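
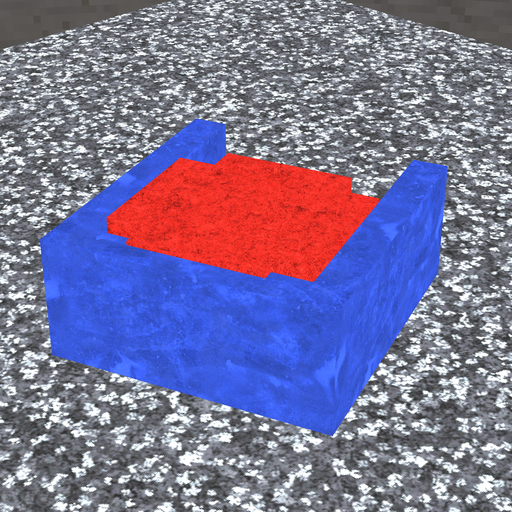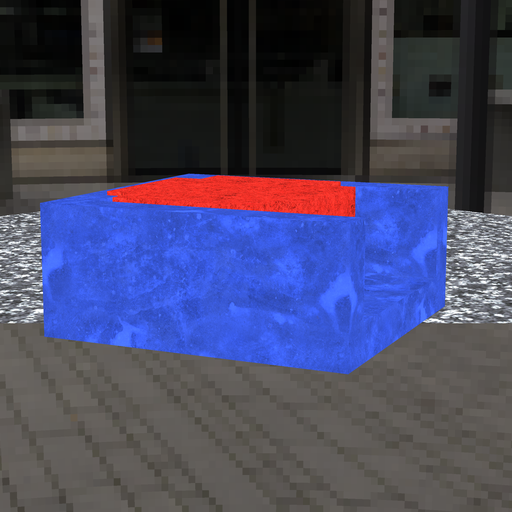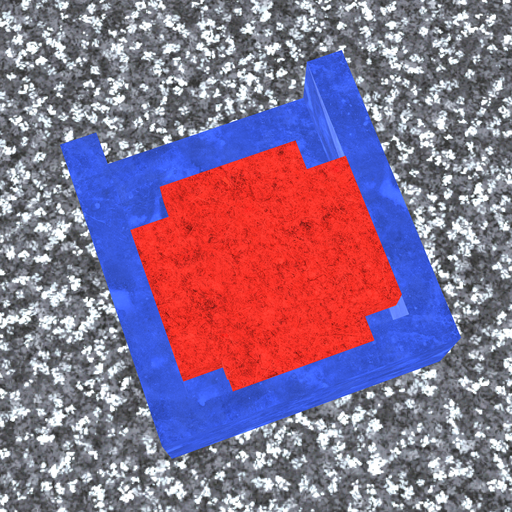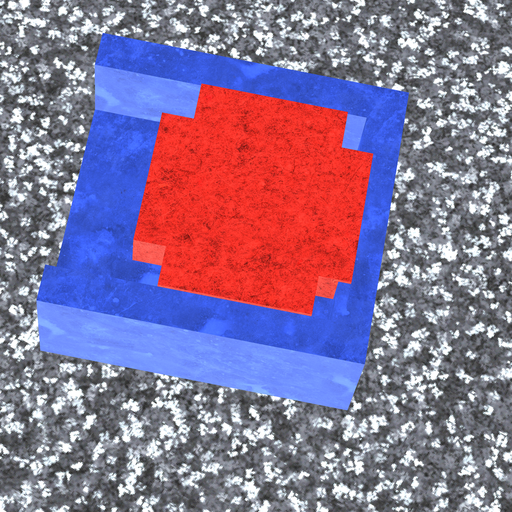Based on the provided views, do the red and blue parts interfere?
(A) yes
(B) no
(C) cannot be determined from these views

(A) yes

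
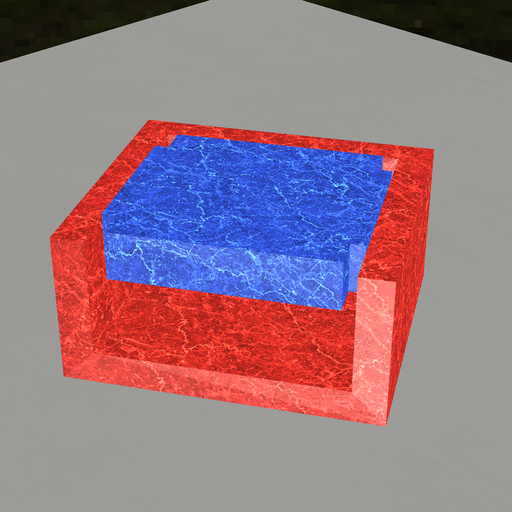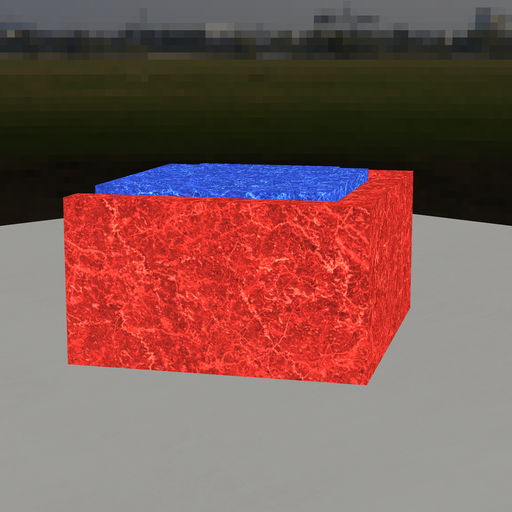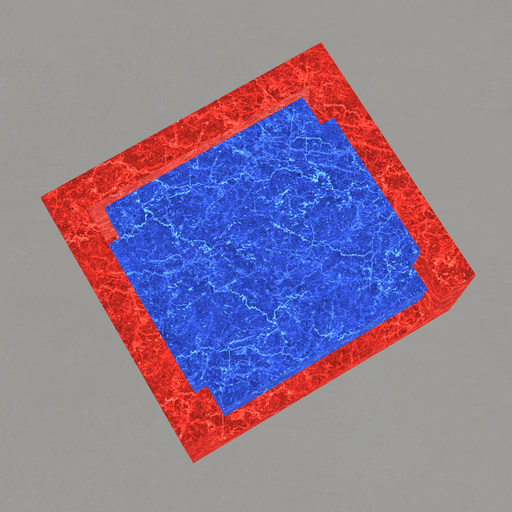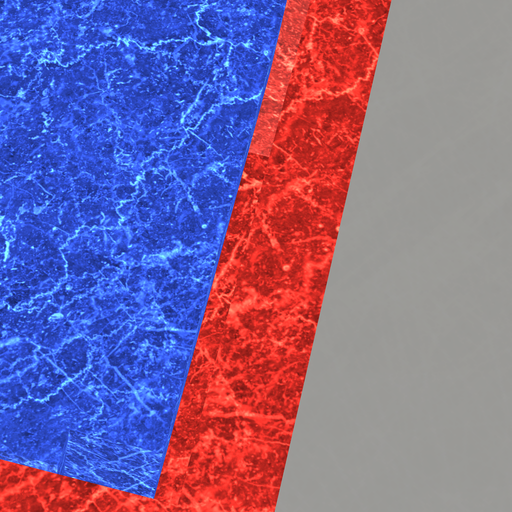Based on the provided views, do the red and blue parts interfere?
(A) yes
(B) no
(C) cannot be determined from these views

(B) no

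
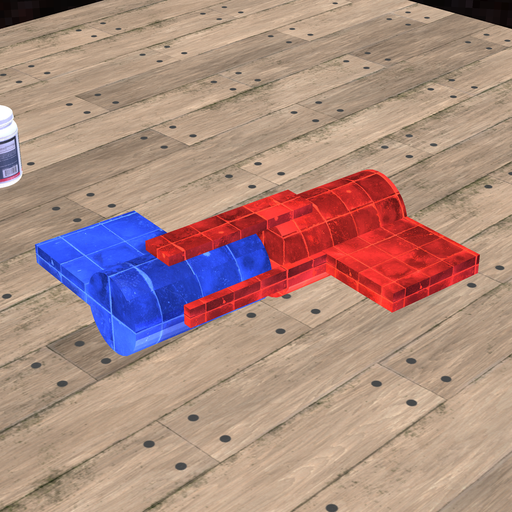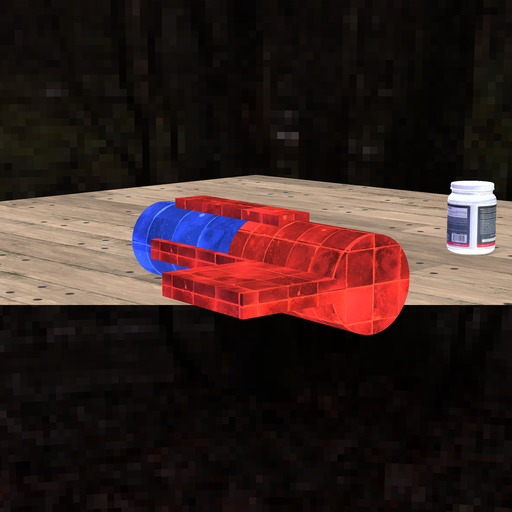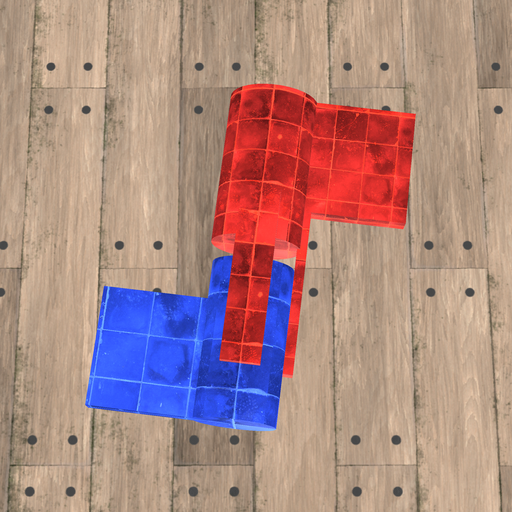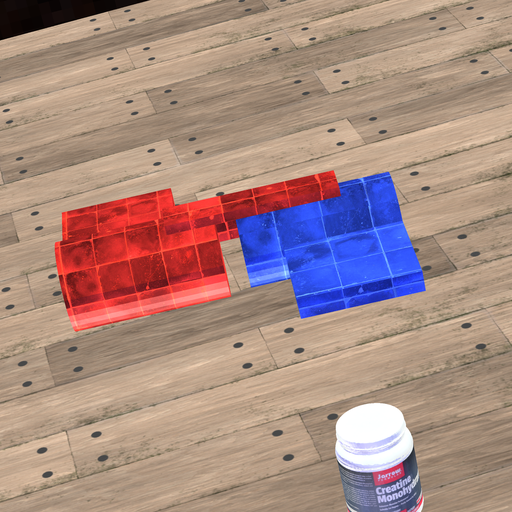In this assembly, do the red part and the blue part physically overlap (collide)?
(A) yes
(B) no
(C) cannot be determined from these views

(B) no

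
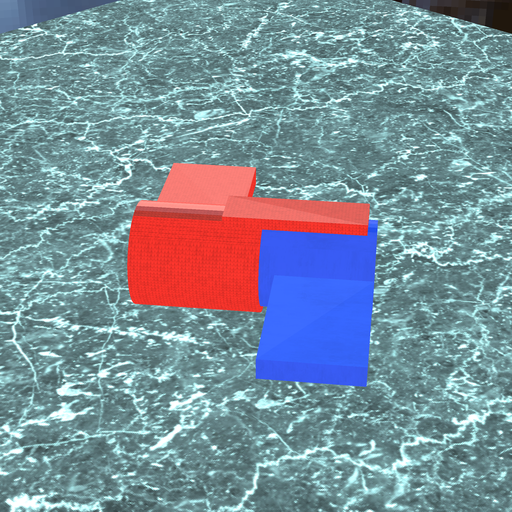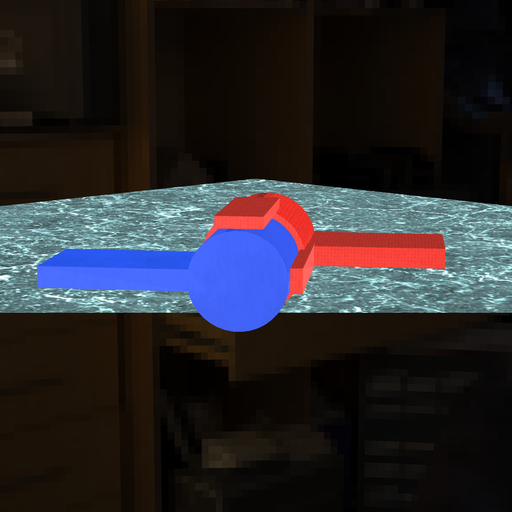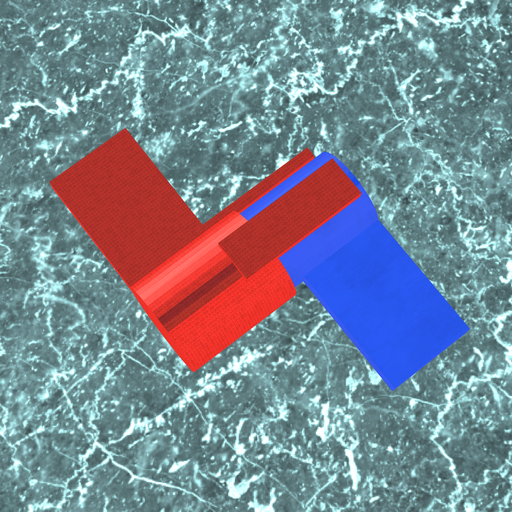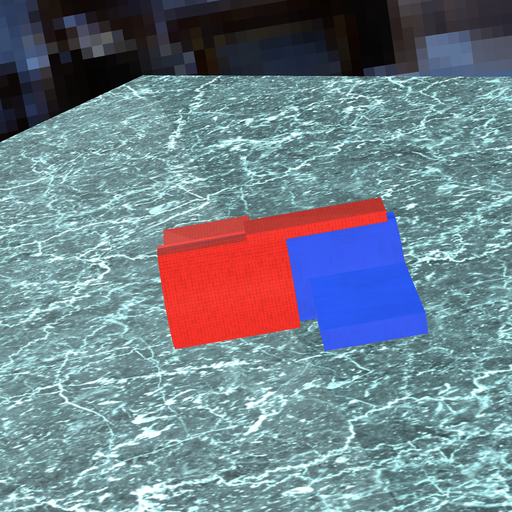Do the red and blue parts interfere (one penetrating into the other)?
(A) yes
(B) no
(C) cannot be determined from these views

(A) yes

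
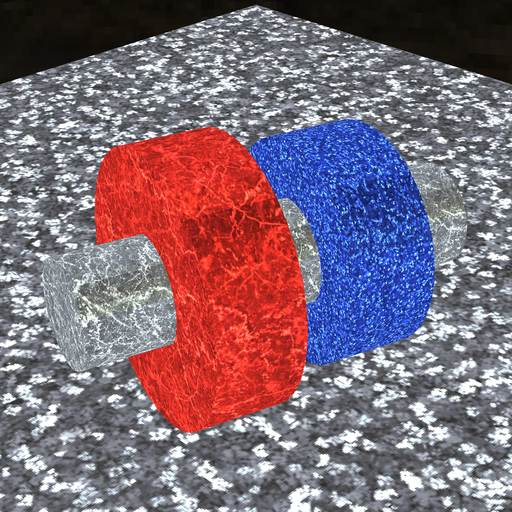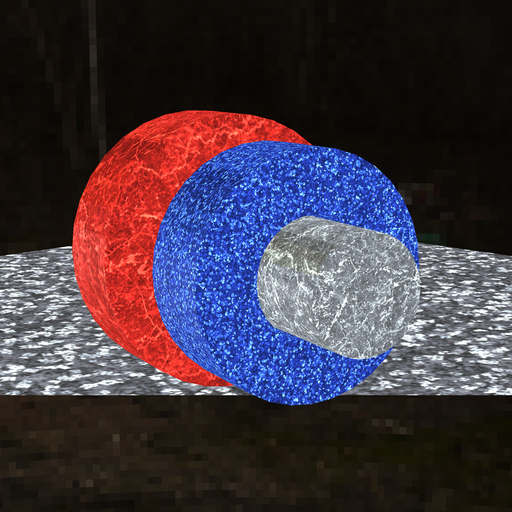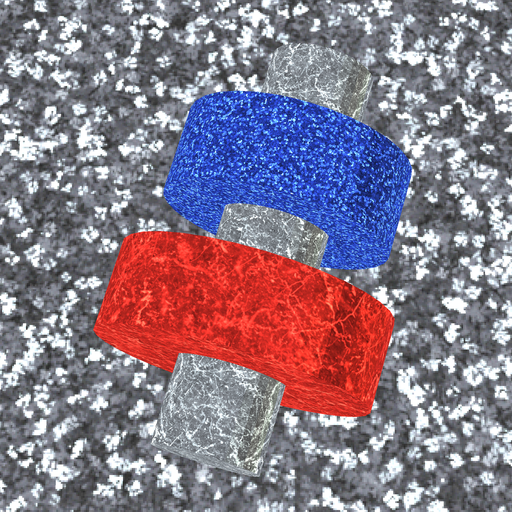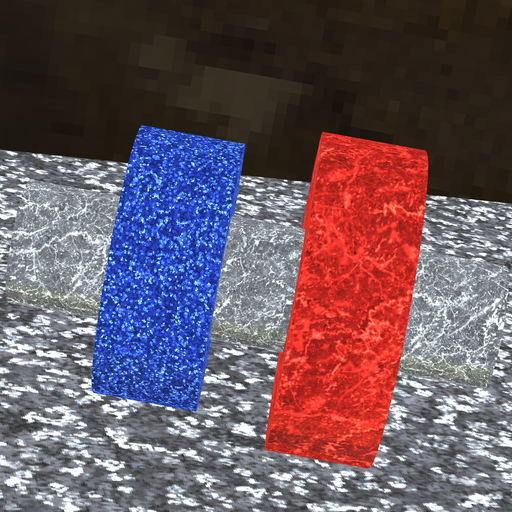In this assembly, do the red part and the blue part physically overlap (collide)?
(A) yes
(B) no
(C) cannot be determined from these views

(B) no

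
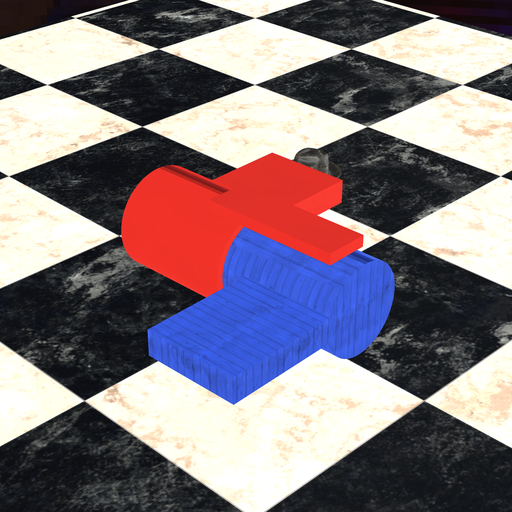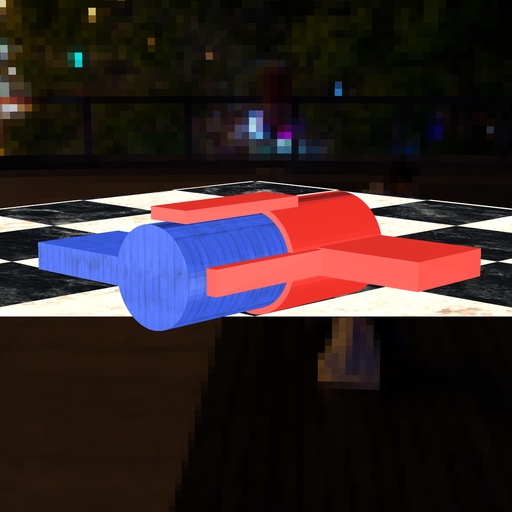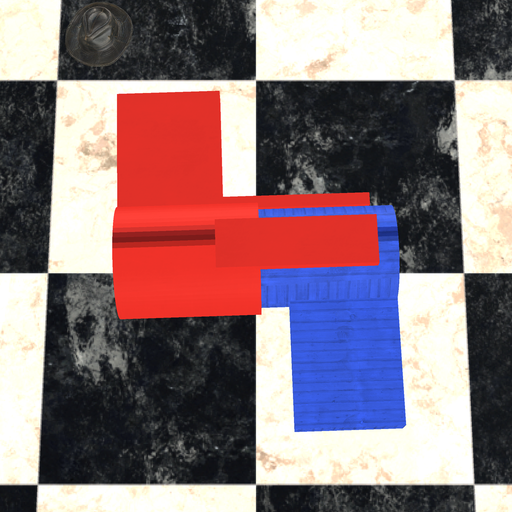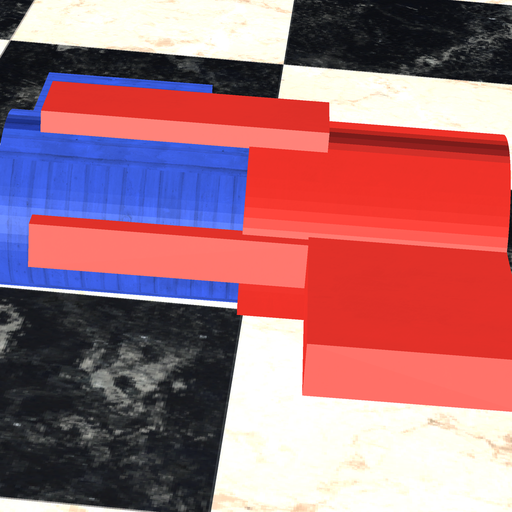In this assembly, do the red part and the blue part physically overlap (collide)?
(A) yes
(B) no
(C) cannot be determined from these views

(A) yes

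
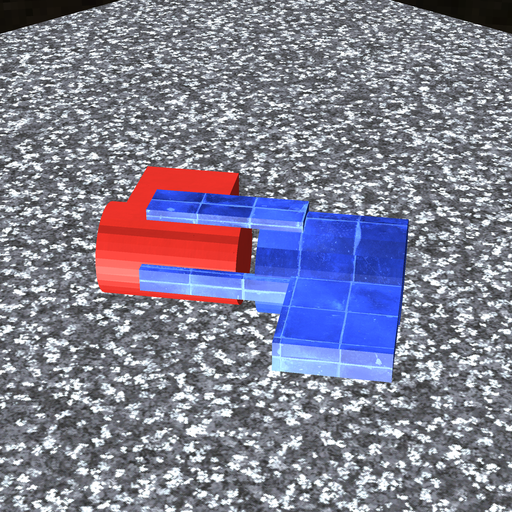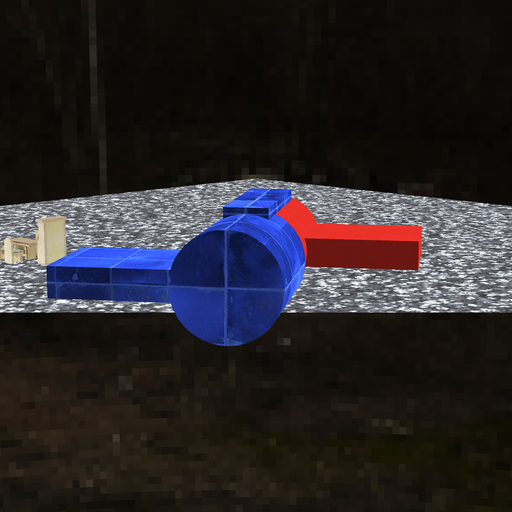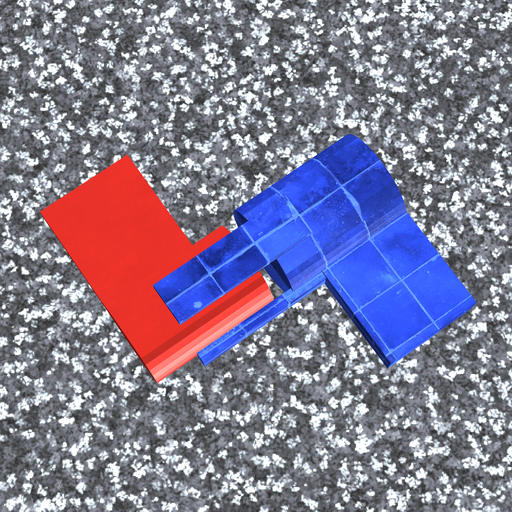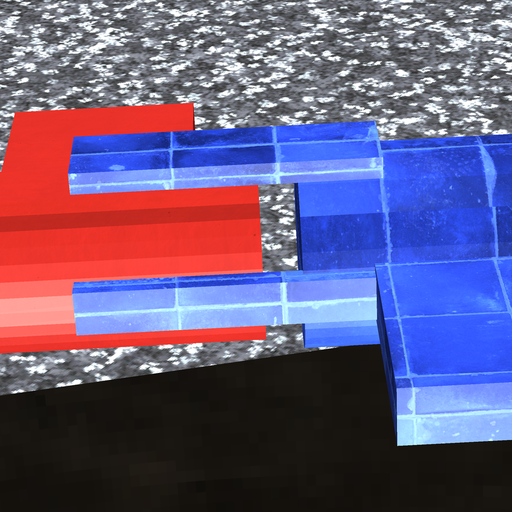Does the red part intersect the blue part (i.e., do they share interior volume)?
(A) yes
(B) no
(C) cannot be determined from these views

(B) no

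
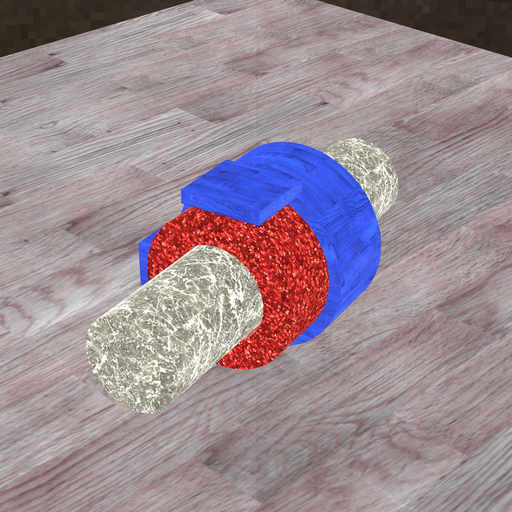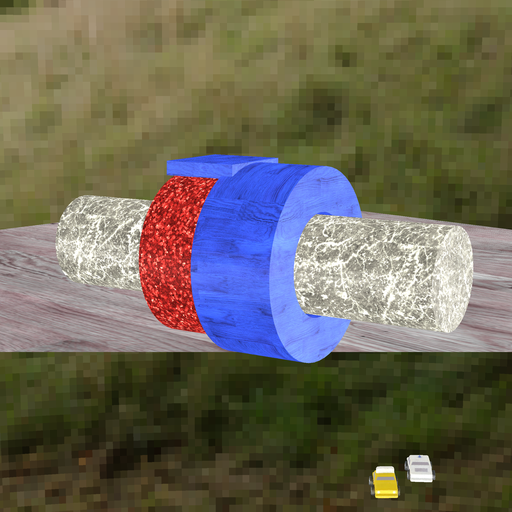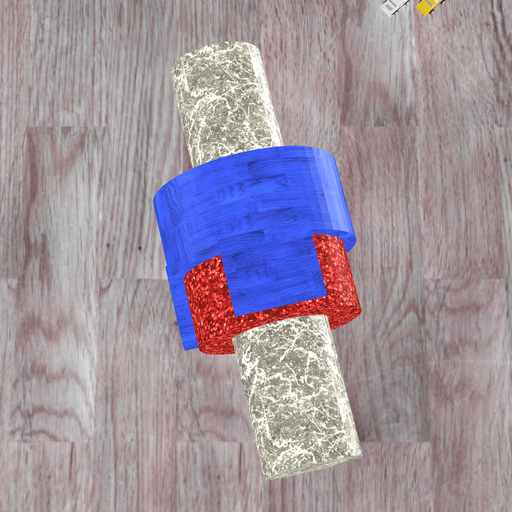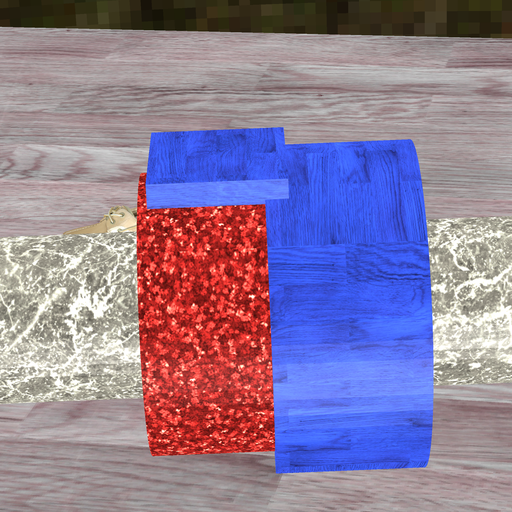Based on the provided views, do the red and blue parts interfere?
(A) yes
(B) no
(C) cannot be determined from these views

(A) yes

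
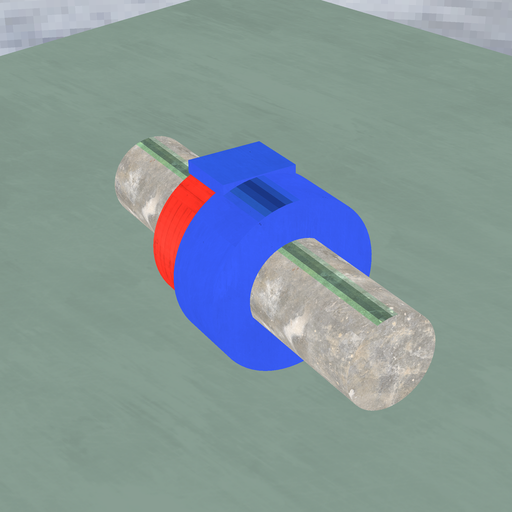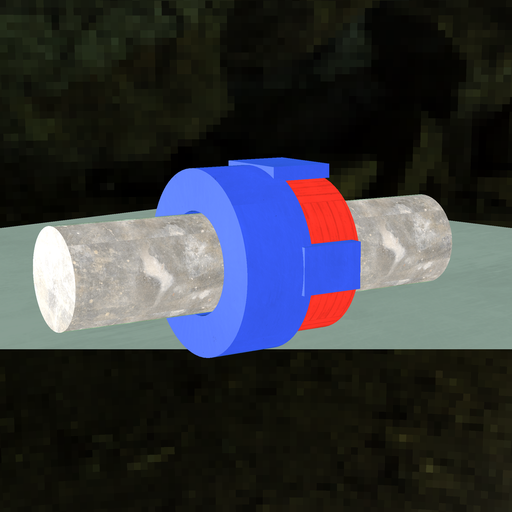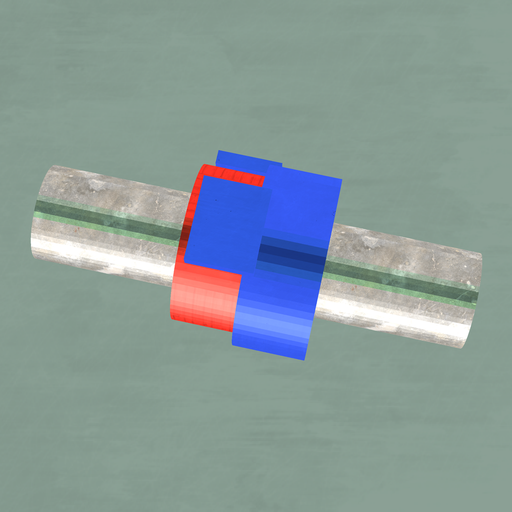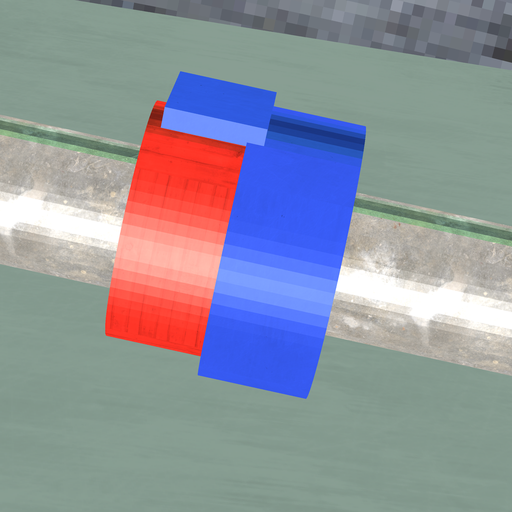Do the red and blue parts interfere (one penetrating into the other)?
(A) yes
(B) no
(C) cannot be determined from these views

(A) yes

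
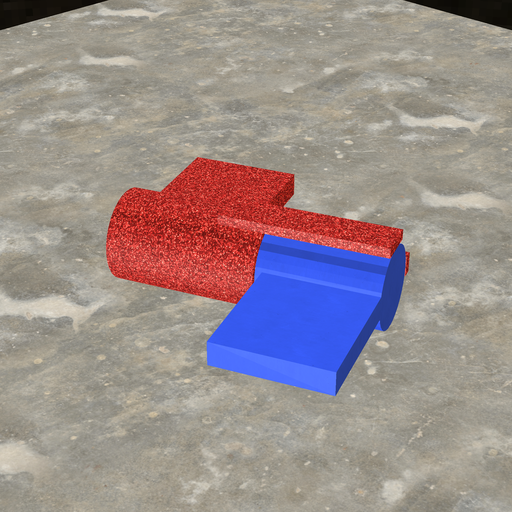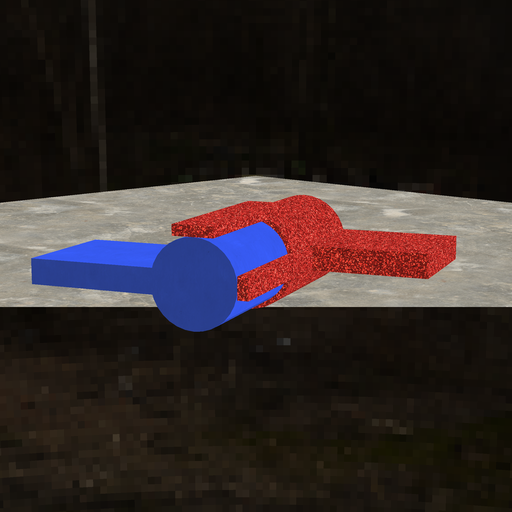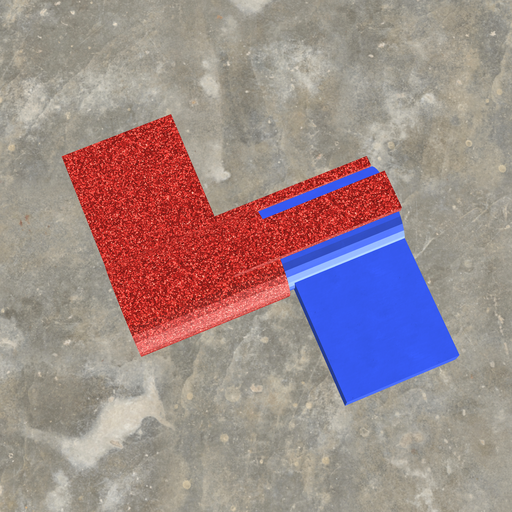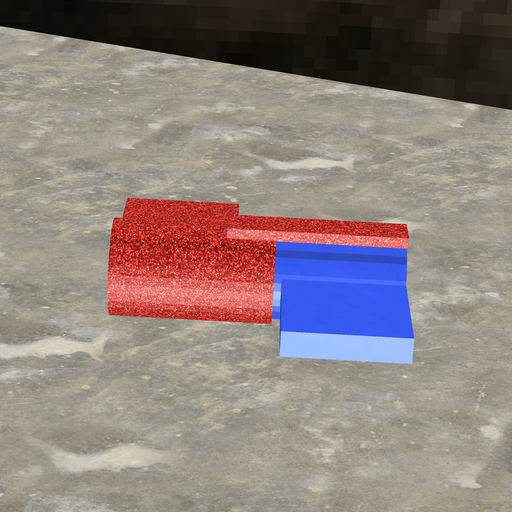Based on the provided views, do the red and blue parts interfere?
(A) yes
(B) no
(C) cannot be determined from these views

(A) yes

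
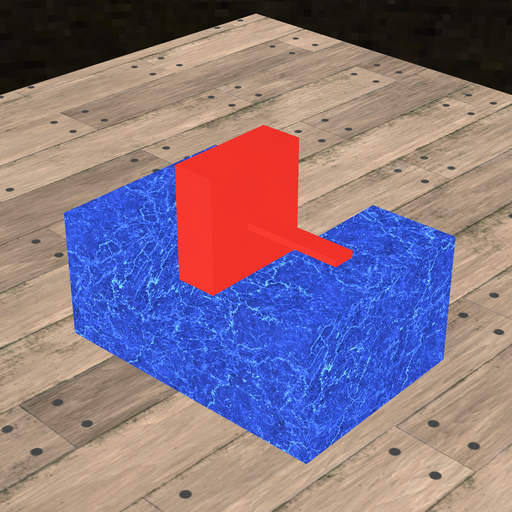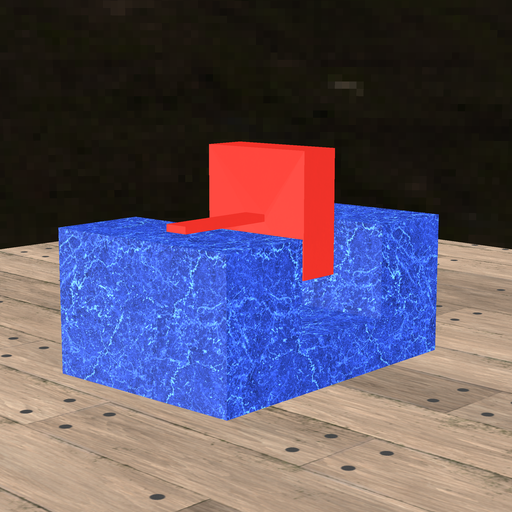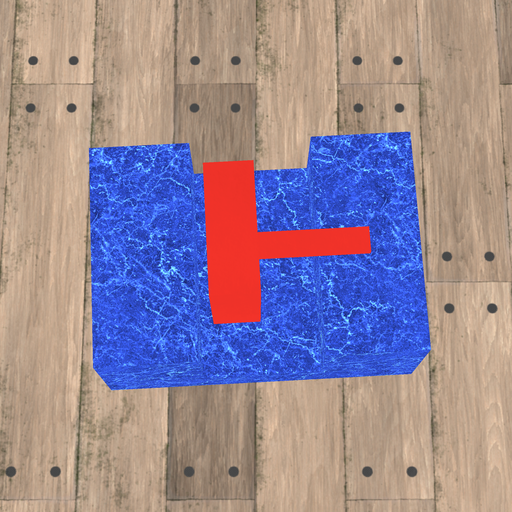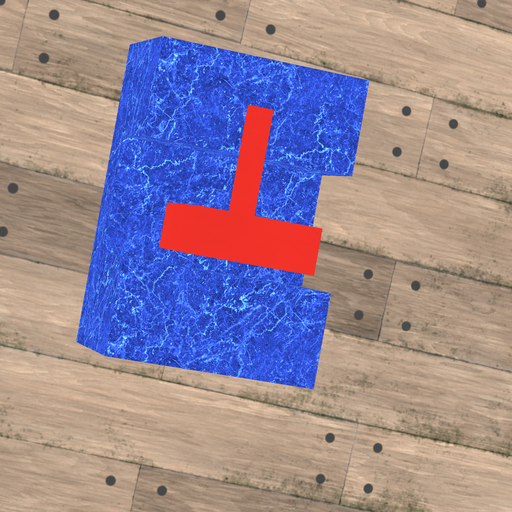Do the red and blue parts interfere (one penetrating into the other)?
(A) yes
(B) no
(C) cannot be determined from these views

(B) no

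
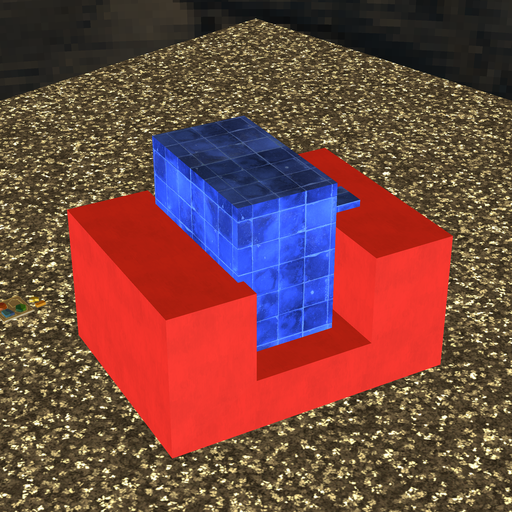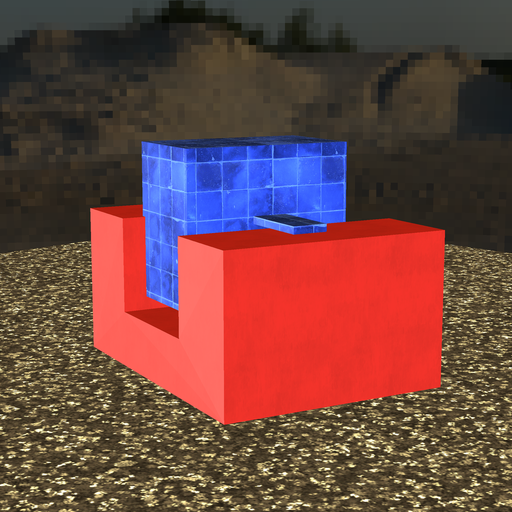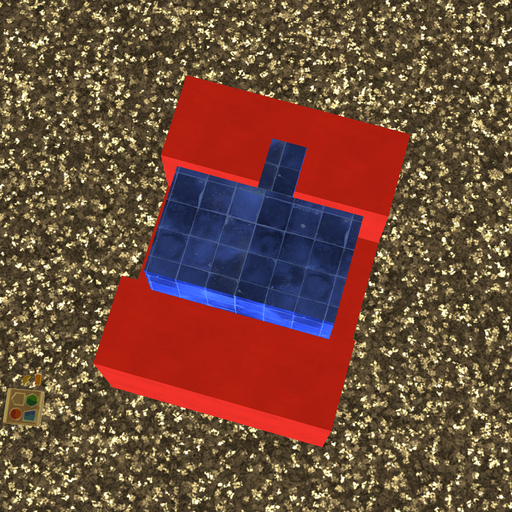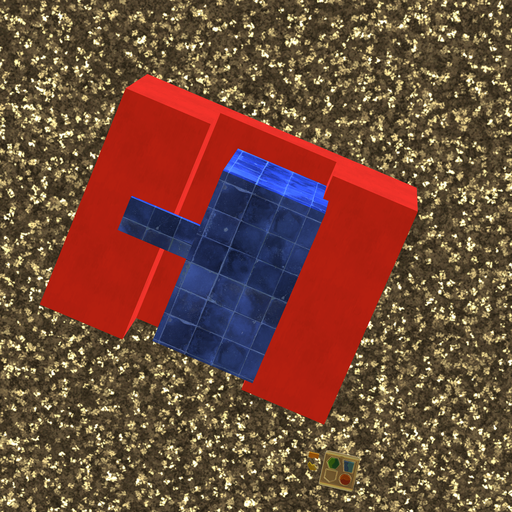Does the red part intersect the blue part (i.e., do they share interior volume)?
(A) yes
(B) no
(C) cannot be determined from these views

(A) yes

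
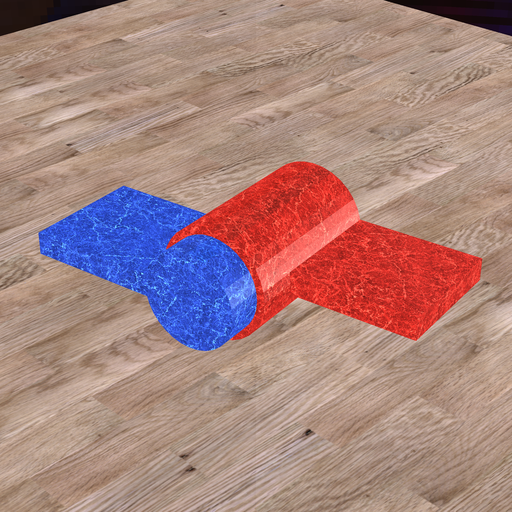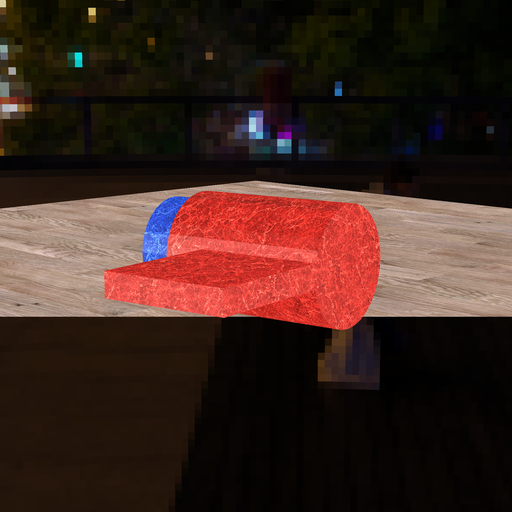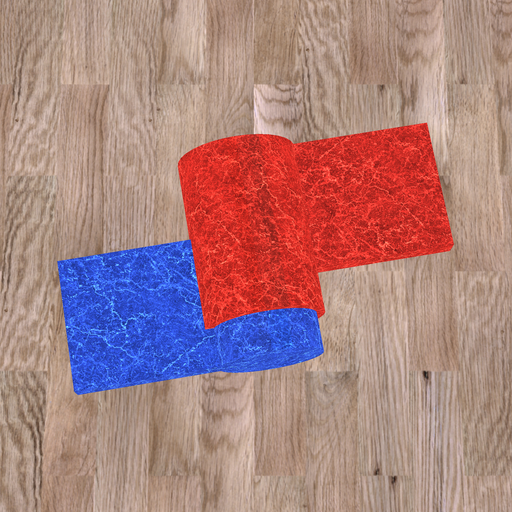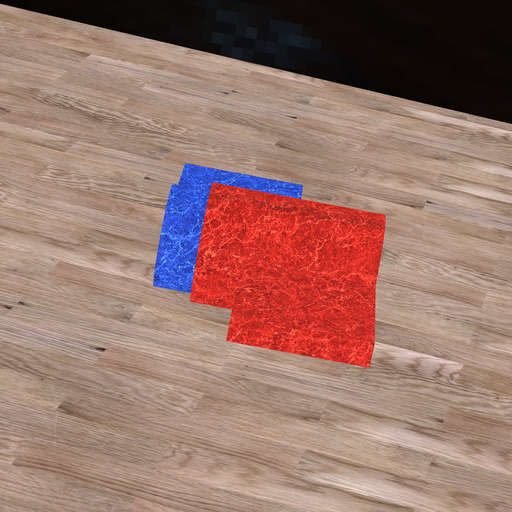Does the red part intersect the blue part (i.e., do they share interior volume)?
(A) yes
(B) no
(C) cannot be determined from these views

(A) yes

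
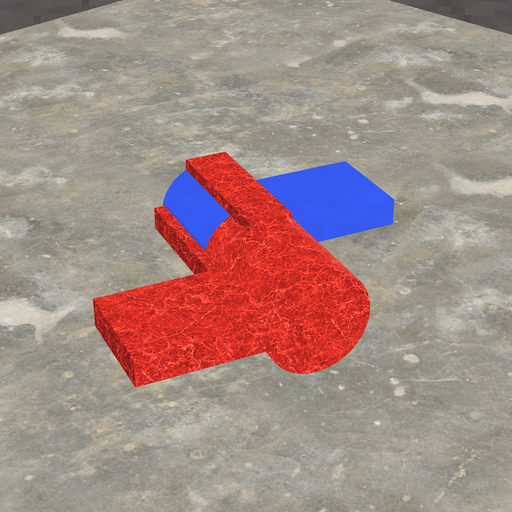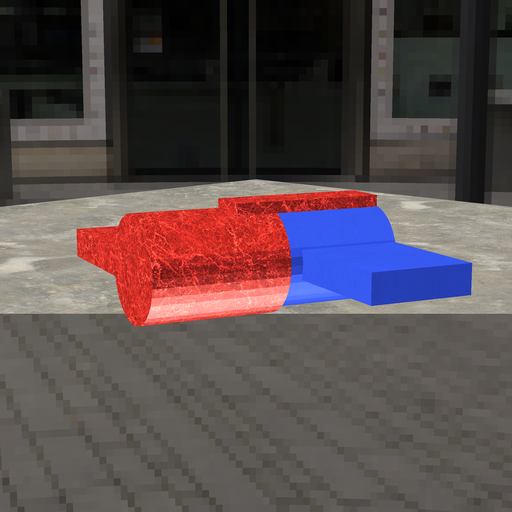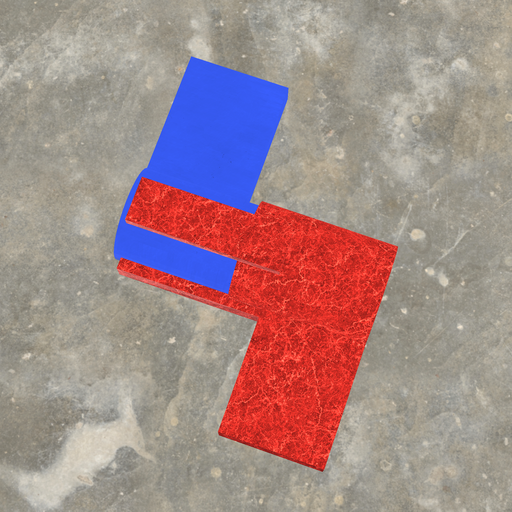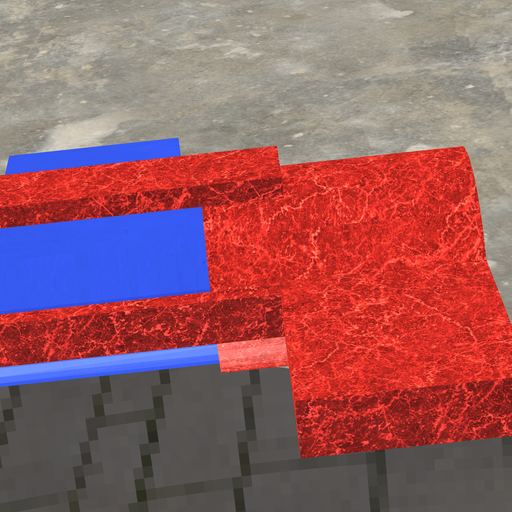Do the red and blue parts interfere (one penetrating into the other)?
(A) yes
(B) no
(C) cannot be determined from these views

(A) yes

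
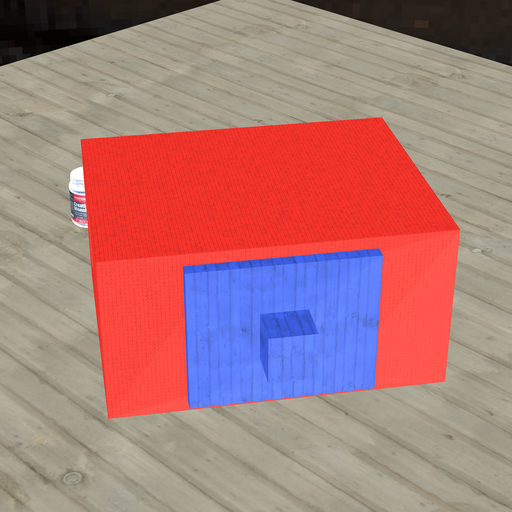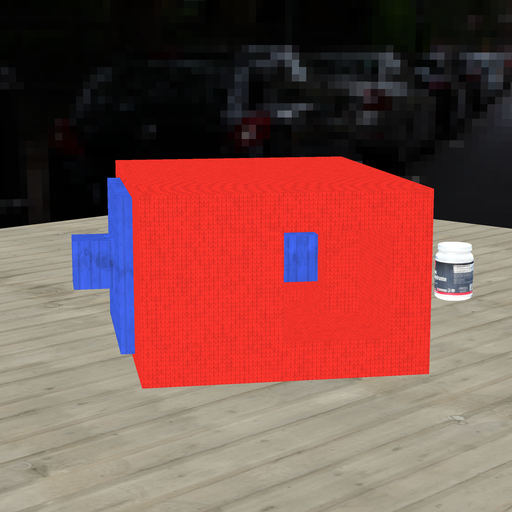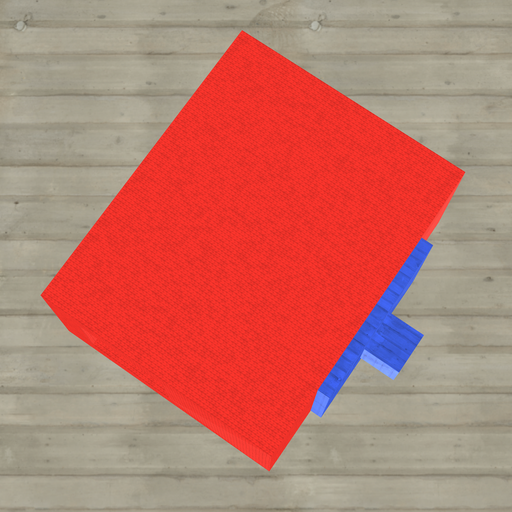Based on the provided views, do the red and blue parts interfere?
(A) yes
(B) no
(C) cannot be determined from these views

(A) yes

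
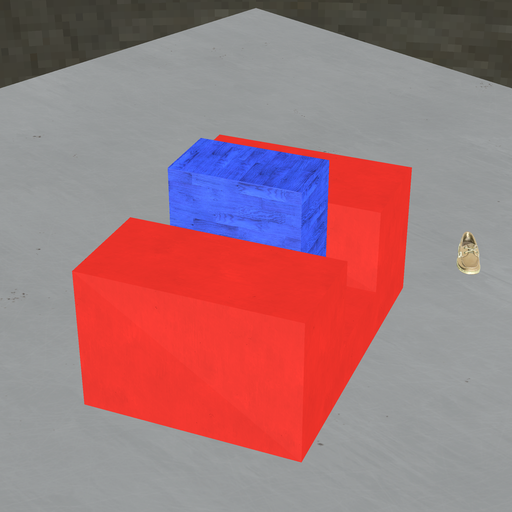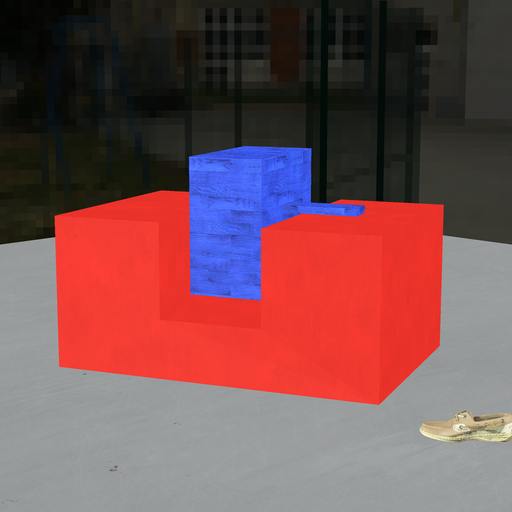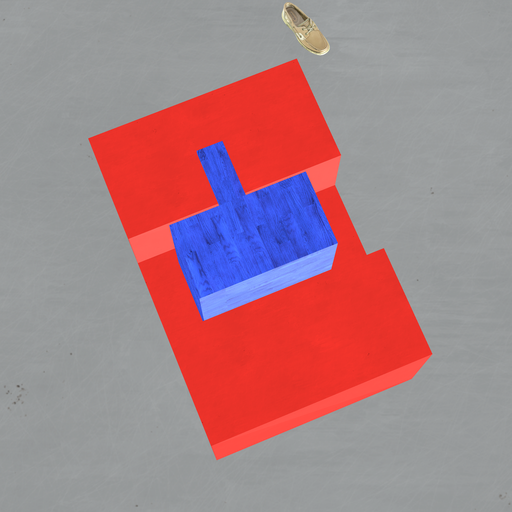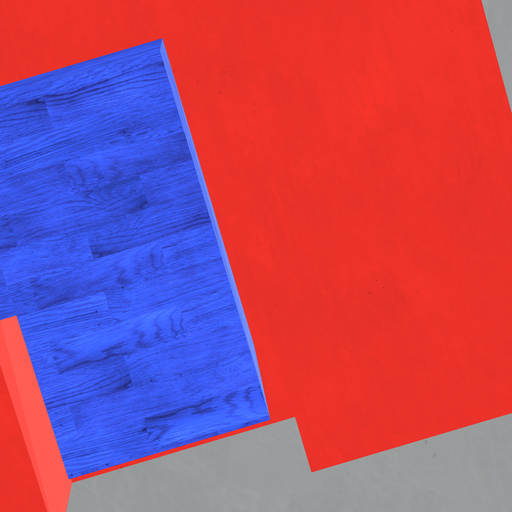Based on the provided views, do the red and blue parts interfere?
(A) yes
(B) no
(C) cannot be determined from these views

(B) no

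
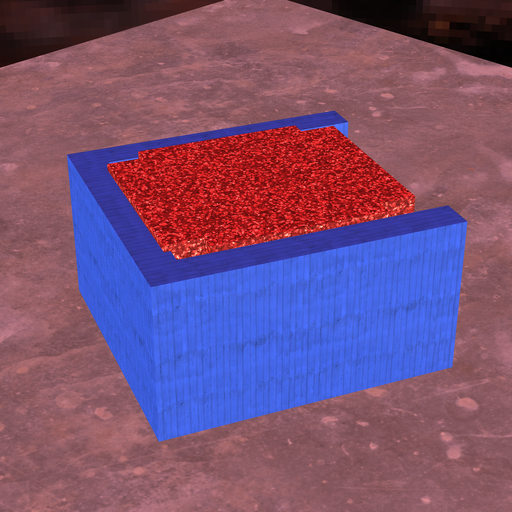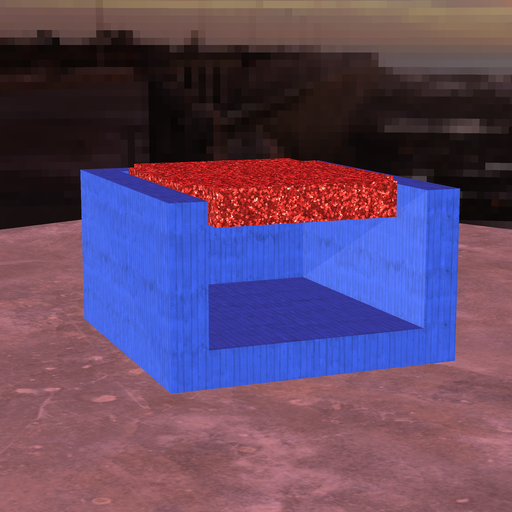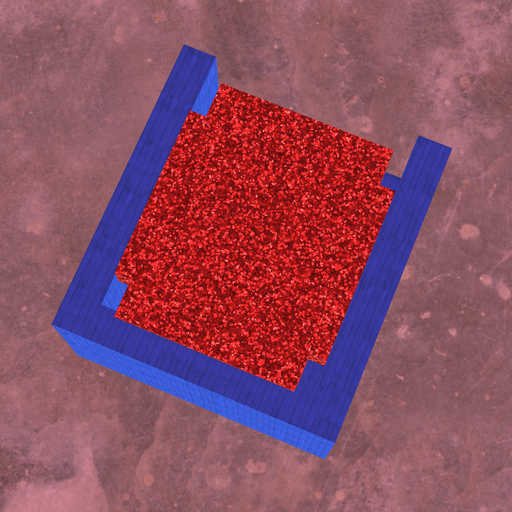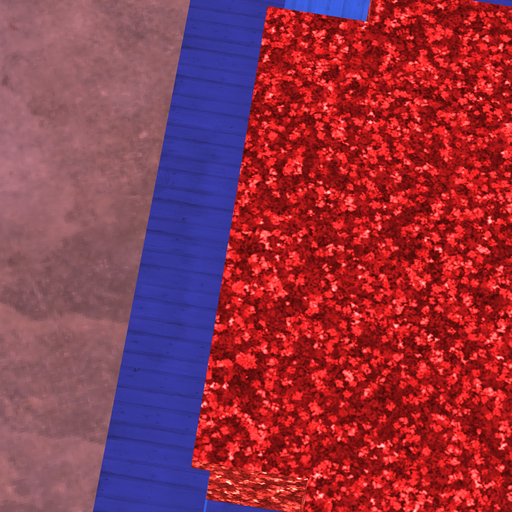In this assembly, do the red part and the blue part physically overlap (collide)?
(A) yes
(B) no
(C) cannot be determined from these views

(A) yes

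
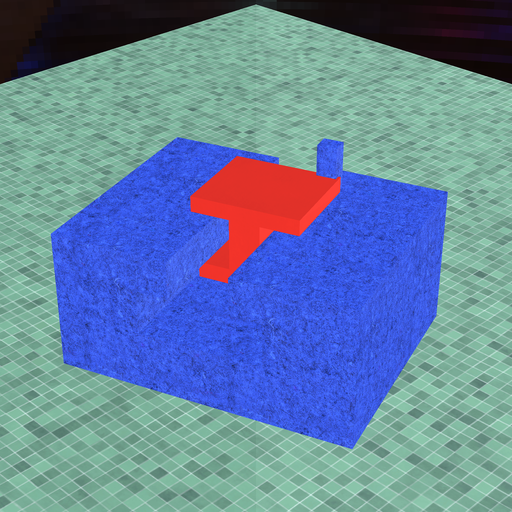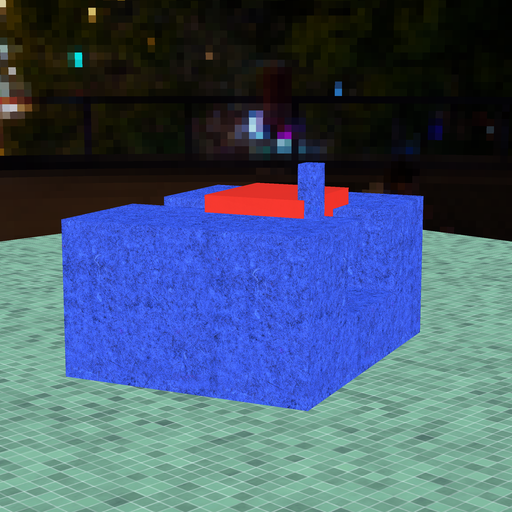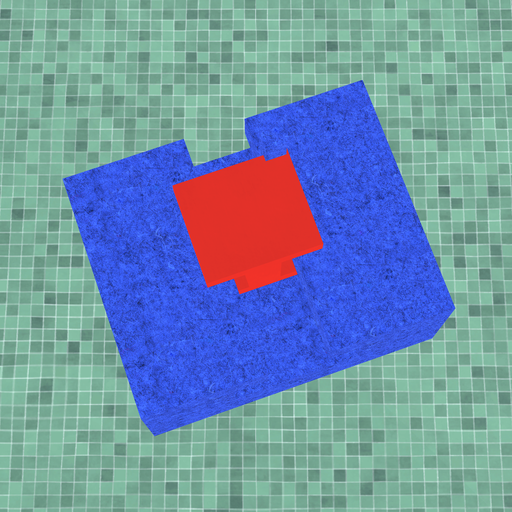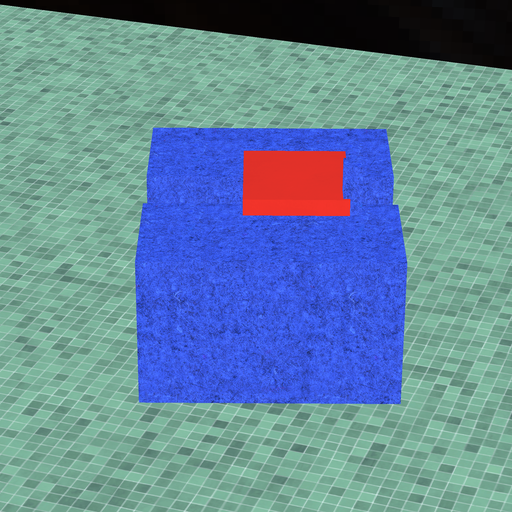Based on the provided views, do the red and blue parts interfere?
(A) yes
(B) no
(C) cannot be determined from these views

(A) yes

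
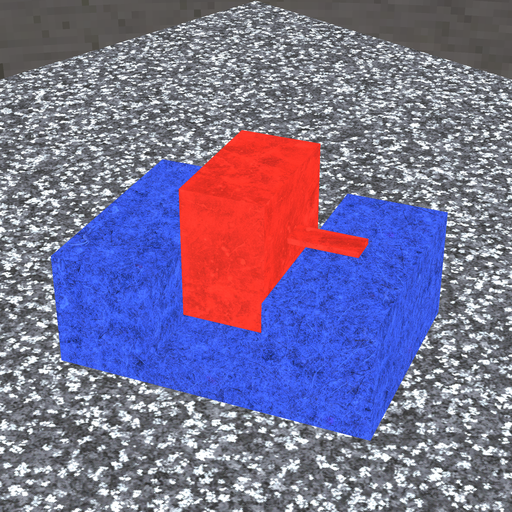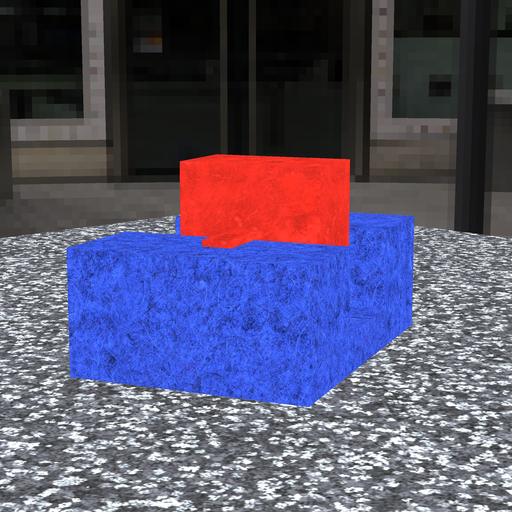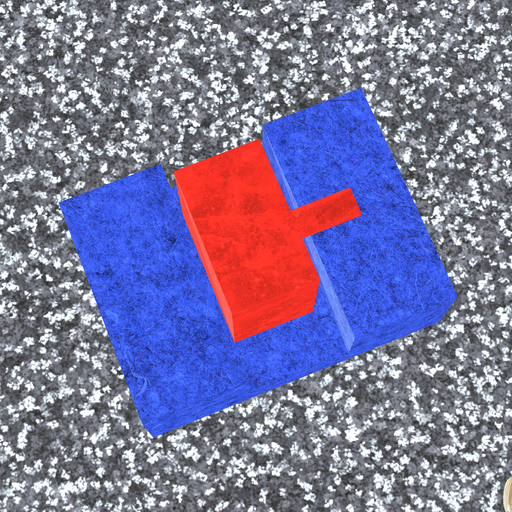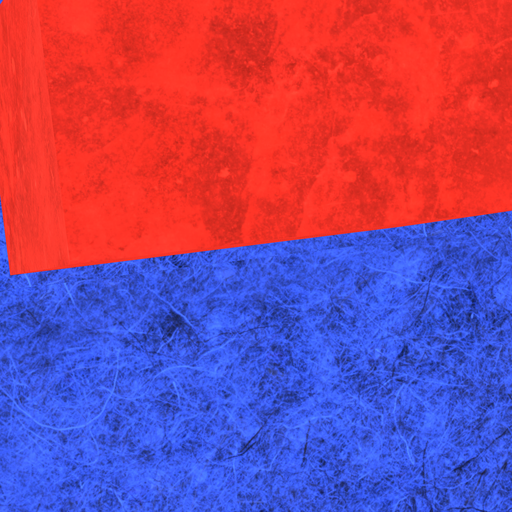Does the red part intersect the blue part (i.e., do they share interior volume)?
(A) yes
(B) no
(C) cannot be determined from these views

(B) no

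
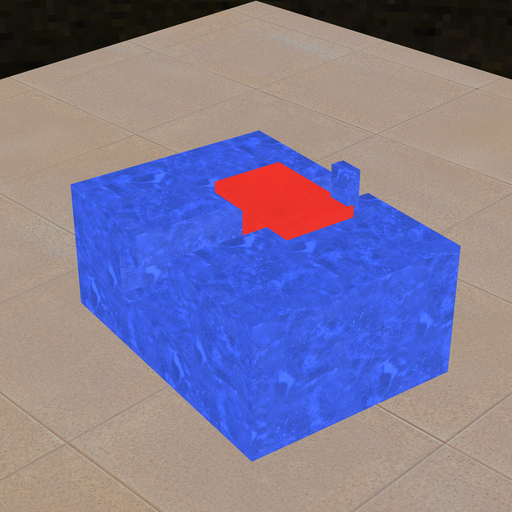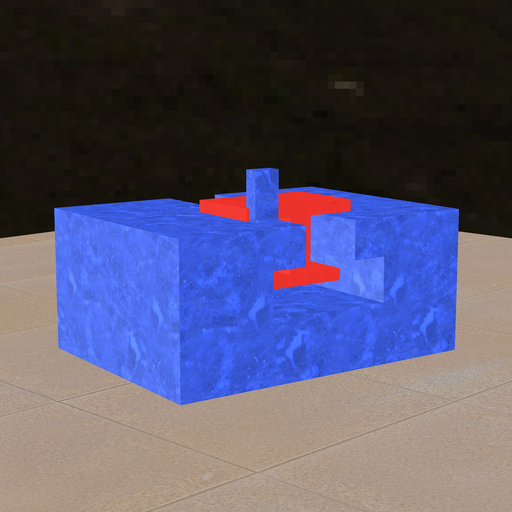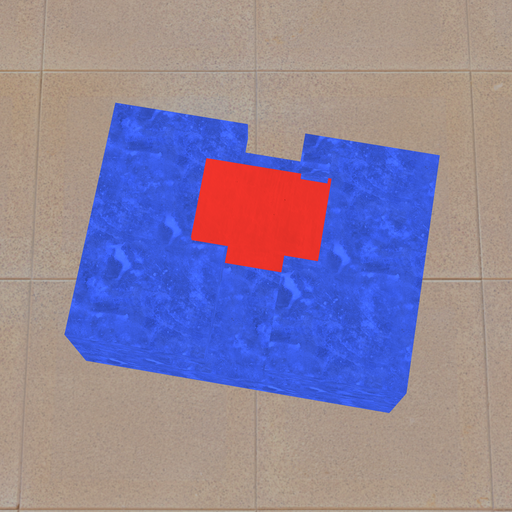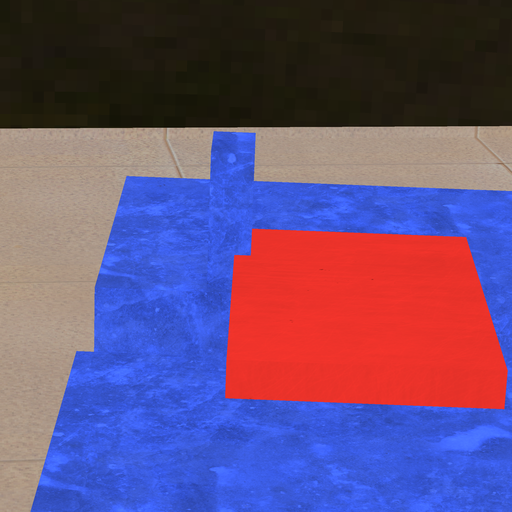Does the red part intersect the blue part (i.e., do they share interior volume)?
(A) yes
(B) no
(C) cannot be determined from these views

(A) yes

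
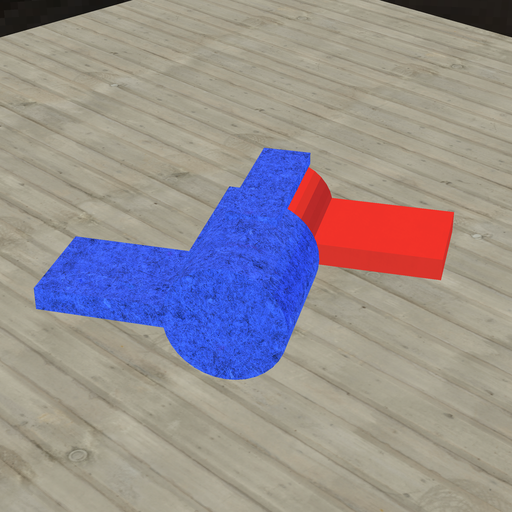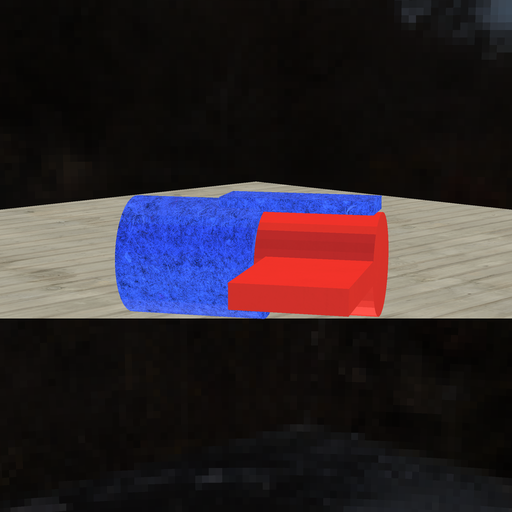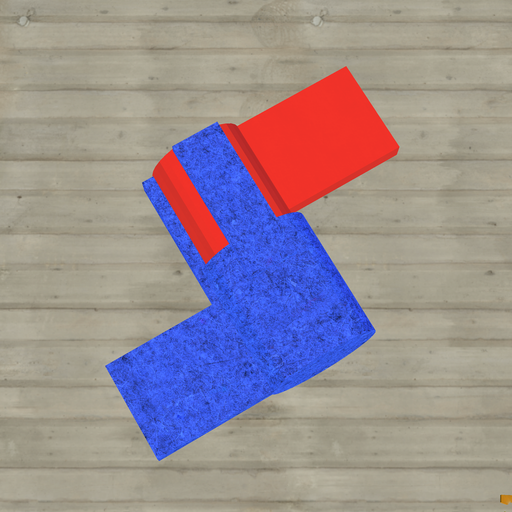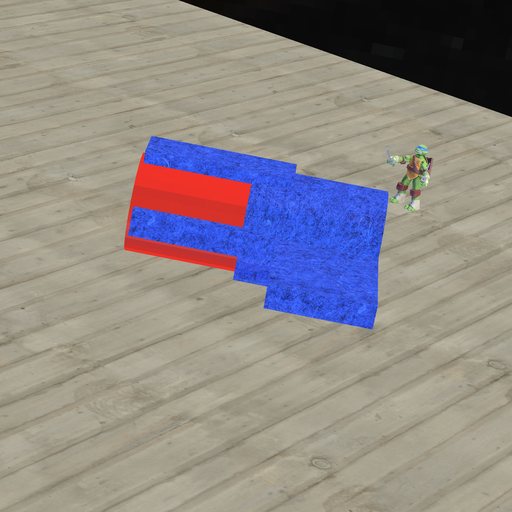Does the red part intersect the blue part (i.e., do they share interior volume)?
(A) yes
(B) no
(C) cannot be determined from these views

(A) yes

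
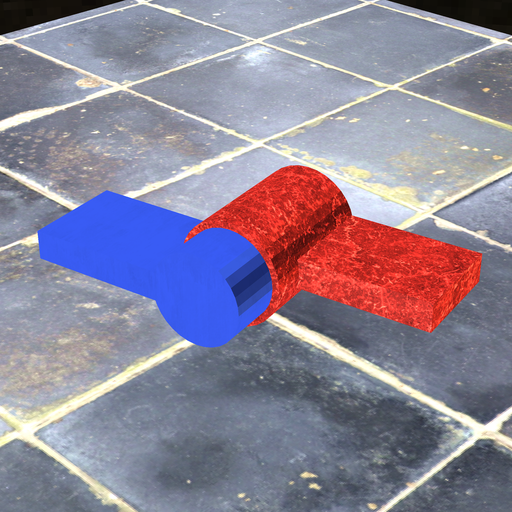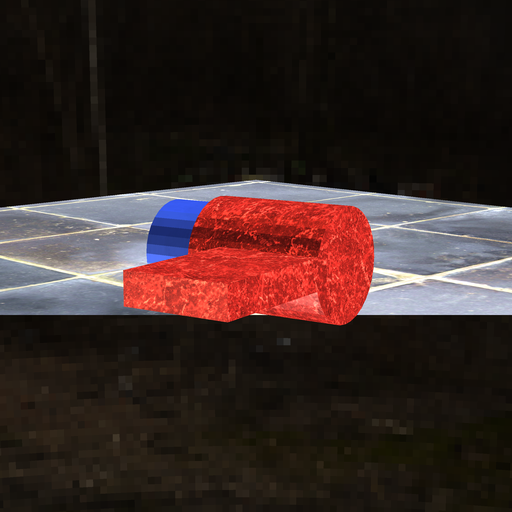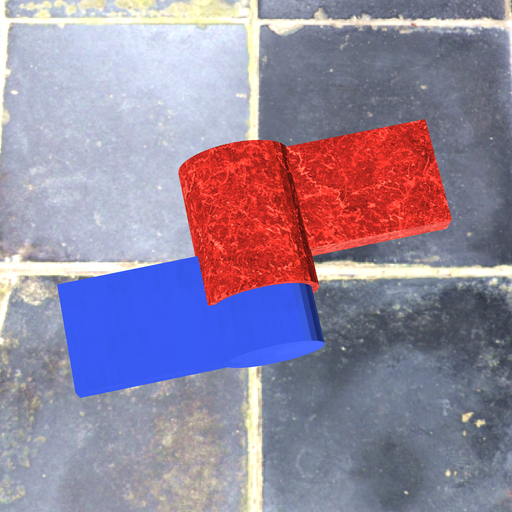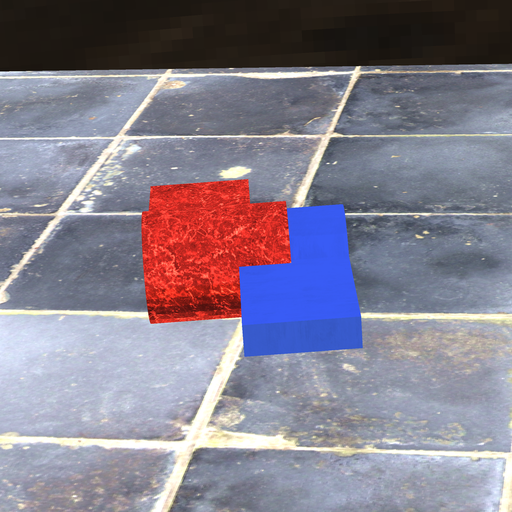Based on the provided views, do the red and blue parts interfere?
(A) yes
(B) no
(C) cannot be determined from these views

(A) yes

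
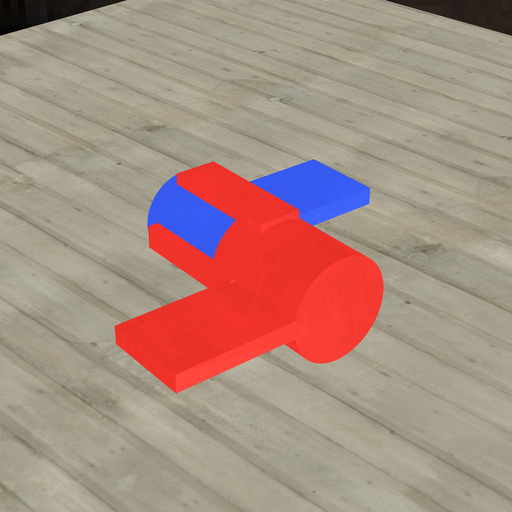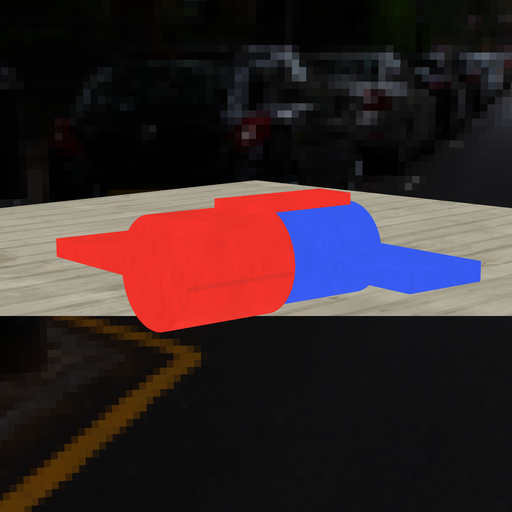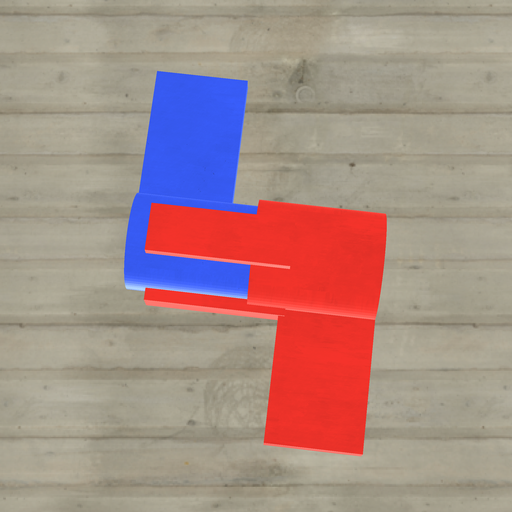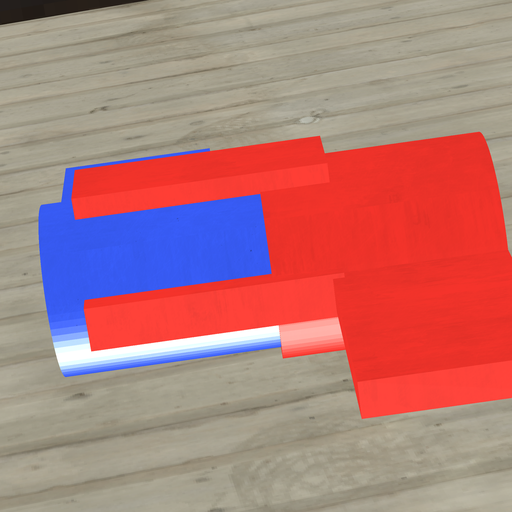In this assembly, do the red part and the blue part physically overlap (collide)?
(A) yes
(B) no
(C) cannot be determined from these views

(A) yes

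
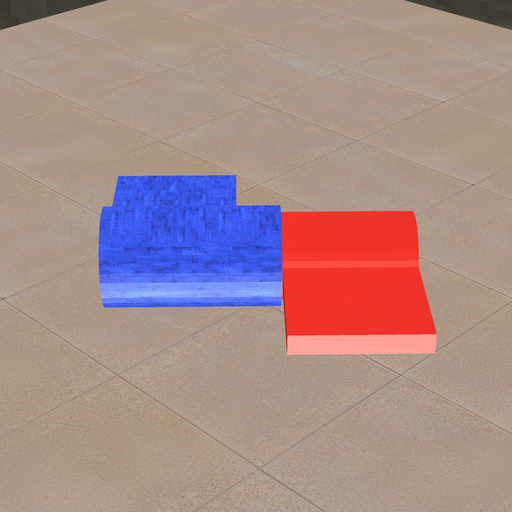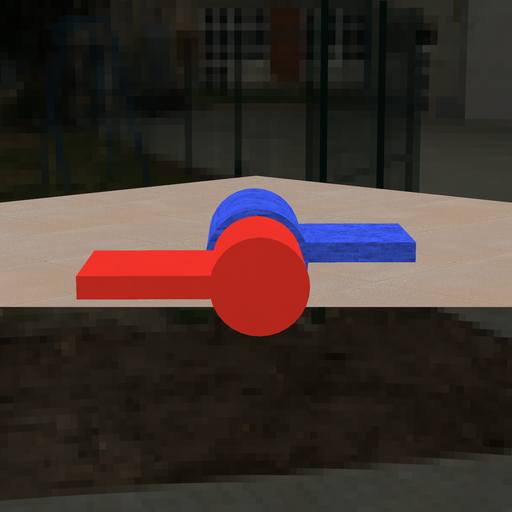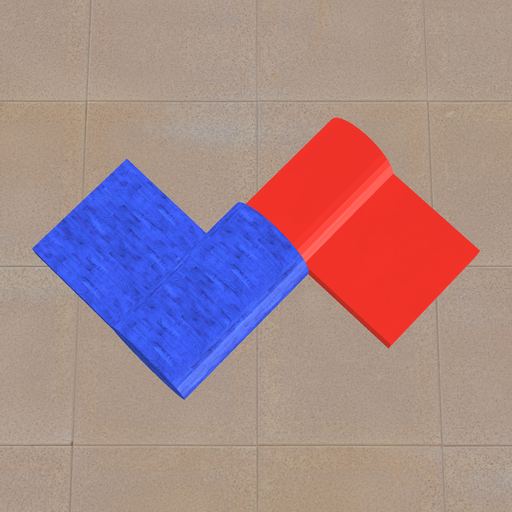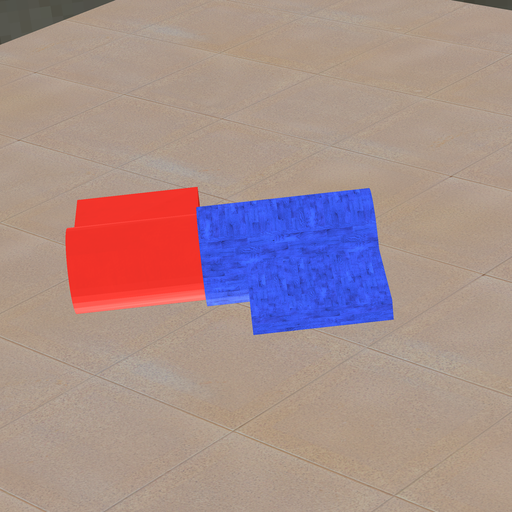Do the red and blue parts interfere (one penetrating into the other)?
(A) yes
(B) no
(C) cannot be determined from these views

(A) yes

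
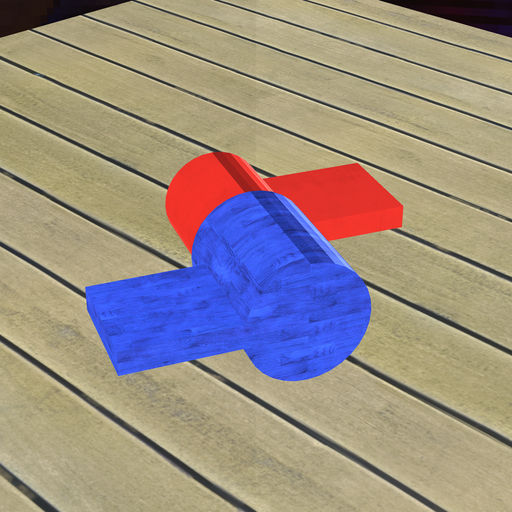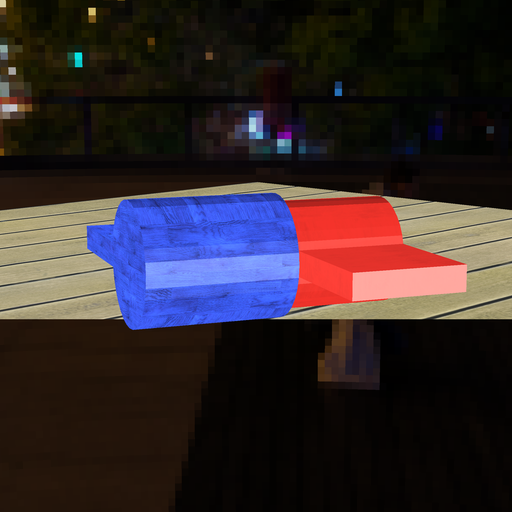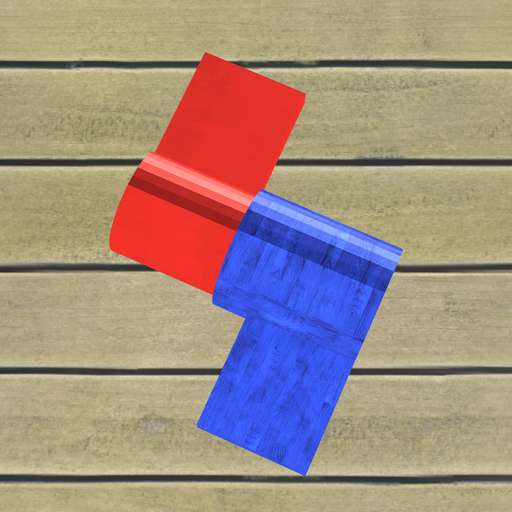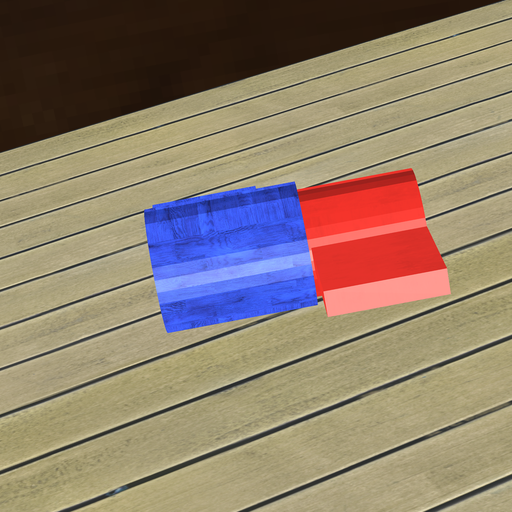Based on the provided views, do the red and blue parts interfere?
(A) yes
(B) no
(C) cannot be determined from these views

(A) yes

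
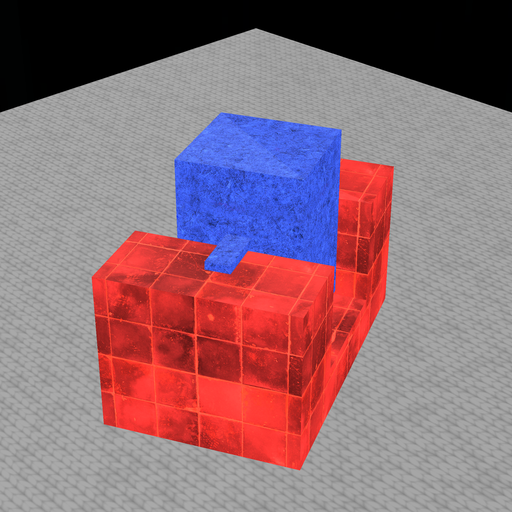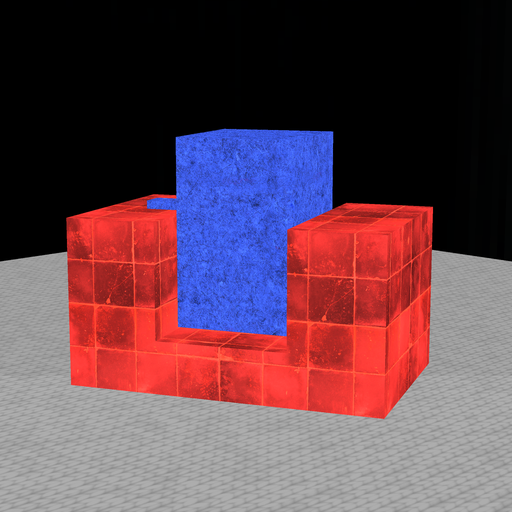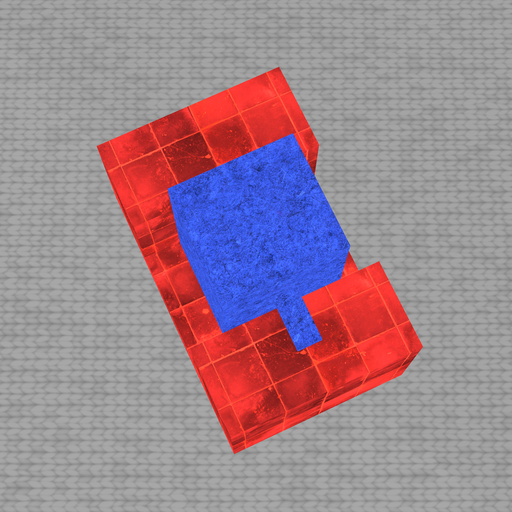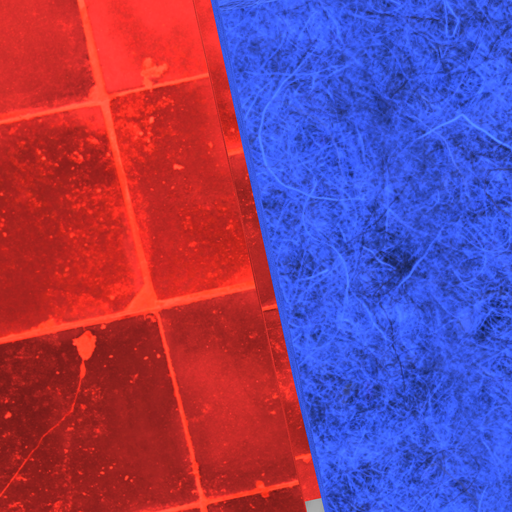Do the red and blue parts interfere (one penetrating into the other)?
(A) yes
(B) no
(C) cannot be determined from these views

(B) no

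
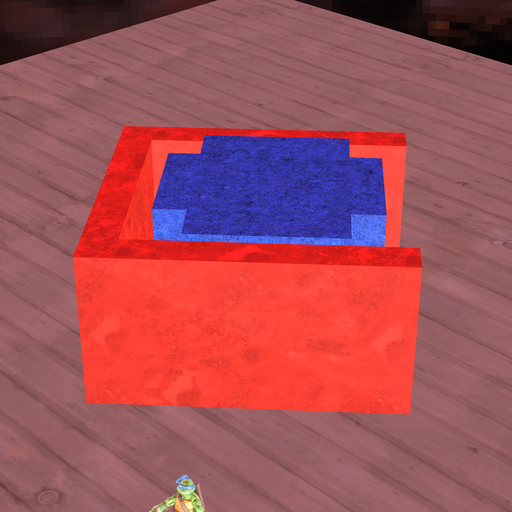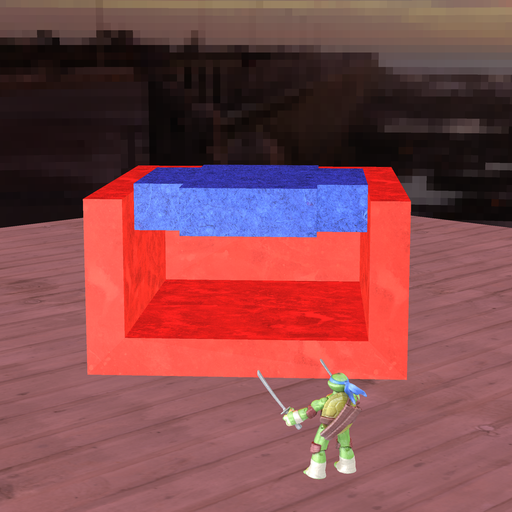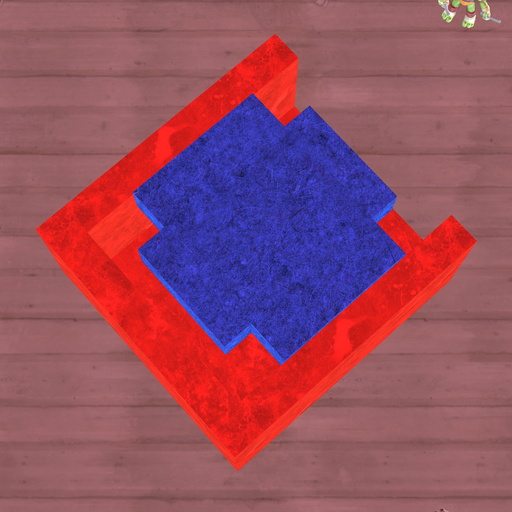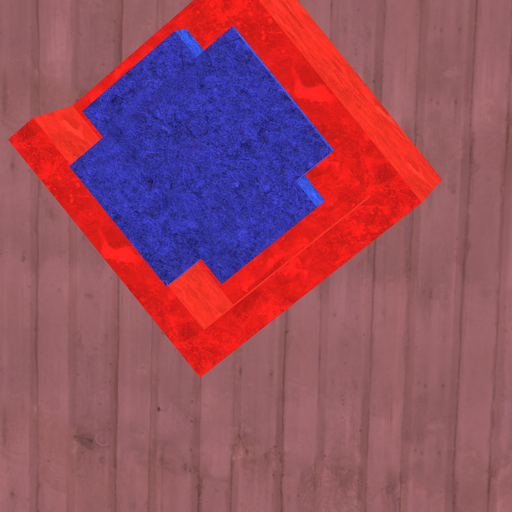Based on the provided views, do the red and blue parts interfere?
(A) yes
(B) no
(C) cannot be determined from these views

(B) no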